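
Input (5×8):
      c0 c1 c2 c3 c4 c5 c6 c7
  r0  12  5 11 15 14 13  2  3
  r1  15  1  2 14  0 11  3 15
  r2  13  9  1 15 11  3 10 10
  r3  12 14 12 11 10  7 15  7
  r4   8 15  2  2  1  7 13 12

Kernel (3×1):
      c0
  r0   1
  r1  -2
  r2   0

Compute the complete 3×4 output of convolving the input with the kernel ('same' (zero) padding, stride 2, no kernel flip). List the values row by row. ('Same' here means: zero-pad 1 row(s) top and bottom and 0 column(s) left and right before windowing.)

Output[0,0]: The receptive field on the zero-padded input at this output position is [0 / 12 / 15]. Elementwise product with the kernel and sum: 0·1 + 12·-2.
Output[0,1]: The receptive field on the zero-padded input at this output position is [0 / 11 / 2]. Elementwise product with the kernel and sum: 0·1 + 11·-2.

-24 -22 -28 -4
-11 0 -22 -17
-4 8 8 -11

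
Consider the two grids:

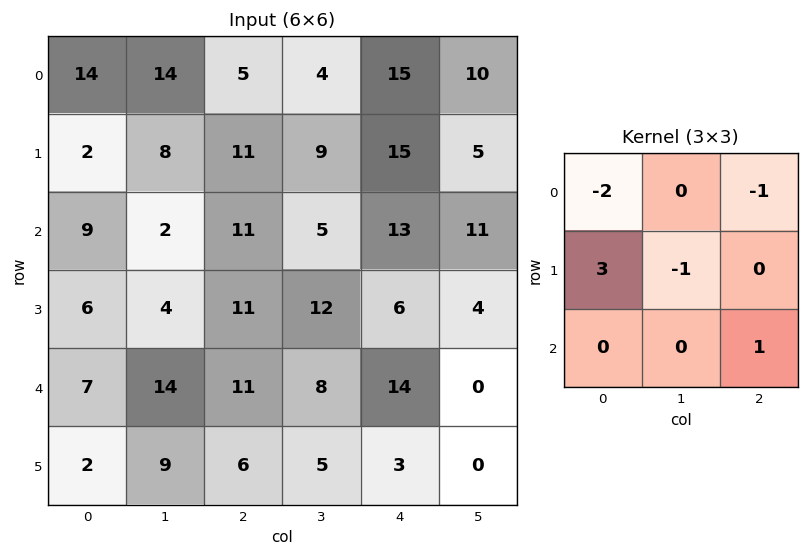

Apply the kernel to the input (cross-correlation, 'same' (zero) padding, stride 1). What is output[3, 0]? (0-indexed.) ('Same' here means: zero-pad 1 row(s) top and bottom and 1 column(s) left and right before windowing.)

The receptive field on the zero-padded input at this output position is [0 9 2 / 0 6 4 / 0 7 14]. Elementwise product with the kernel and sum: 0·-2 + 2·-1 + 0·3 + 6·-1 + 14·1.

6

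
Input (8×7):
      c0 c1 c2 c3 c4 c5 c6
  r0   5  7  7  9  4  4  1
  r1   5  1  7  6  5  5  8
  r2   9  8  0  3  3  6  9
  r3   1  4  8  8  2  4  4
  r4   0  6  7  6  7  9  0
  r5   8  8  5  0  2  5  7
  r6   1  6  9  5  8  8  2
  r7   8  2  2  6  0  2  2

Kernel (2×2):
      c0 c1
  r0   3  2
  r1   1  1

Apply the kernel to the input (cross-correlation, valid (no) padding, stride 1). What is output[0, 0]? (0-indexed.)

35

The receptive field on the input at this output position is [5 7 / 5 1]. Elementwise product with the kernel and sum: 5·3 + 7·2 + 5·1 + 1·1.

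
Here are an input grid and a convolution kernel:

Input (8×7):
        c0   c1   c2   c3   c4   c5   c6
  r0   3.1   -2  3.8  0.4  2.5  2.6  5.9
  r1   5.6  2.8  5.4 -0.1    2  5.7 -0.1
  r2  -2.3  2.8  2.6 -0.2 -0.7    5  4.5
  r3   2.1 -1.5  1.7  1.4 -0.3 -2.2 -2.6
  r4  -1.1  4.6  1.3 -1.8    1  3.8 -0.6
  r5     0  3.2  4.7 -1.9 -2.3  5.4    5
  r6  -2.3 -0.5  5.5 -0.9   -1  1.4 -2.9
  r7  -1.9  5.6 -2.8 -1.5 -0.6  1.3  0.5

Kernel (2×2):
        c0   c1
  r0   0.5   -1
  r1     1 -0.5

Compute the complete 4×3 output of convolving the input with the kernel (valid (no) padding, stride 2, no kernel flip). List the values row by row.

7.75 6.95 -2.2
-1.1 2.5 -4.55
-6.75 8.1 -8.3
-5.35 1.6 -3.15

Output[0,0]: The receptive field on the input at this output position is [3.1 -2 / 5.6 2.8]. Elementwise product with the kernel and sum: 3.1·0.5 + -2·-1 + 5.6·1 + 2.8·-0.5.
Output[0,1]: The receptive field on the input at this output position is [3.8 0.4 / 5.4 -0.1]. Elementwise product with the kernel and sum: 3.8·0.5 + 0.4·-1 + 5.4·1 + -0.1·-0.5.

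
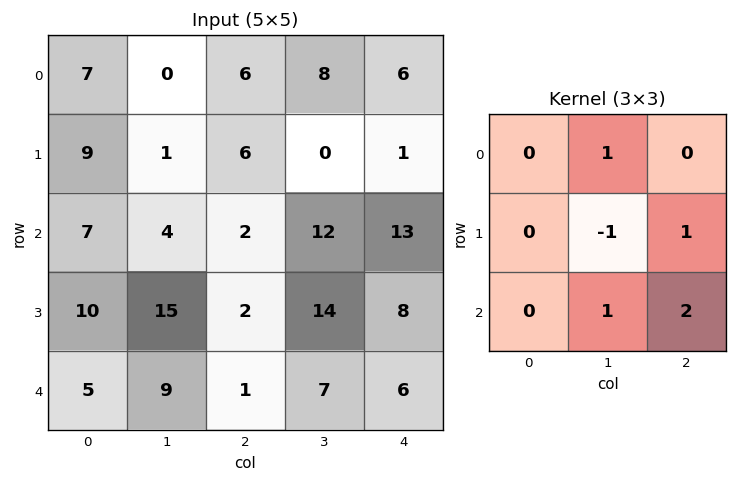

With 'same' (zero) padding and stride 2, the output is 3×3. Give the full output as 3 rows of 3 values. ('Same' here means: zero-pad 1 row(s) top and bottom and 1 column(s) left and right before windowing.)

4 8 -5
46 46 -4
14 8 2

Output[0,0]: The receptive field on the zero-padded input at this output position is [0 0 0 / 0 7 0 / 0 9 1]. Elementwise product with the kernel and sum: 0·1 + 7·-1 + 0·1 + 9·1 + 1·2.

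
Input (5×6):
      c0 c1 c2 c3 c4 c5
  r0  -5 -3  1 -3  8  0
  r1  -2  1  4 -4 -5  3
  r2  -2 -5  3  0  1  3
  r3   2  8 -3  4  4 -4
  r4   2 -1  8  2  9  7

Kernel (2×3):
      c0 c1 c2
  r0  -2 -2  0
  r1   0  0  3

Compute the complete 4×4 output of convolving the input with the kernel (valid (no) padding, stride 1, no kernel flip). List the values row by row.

Output[0,0]: The receptive field on the input at this output position is [-5 -3 1 / -2 1 4]. Elementwise product with the kernel and sum: -5·-2 + -3·-2 + 4·3.
Output[0,1]: The receptive field on the input at this output position is [-3 1 -3 / 1 4 -4]. Elementwise product with the kernel and sum: -3·-2 + 1·-2 + -4·3.

28 -8 -11 -1
11 -10 3 27
5 16 6 -14
4 -4 25 5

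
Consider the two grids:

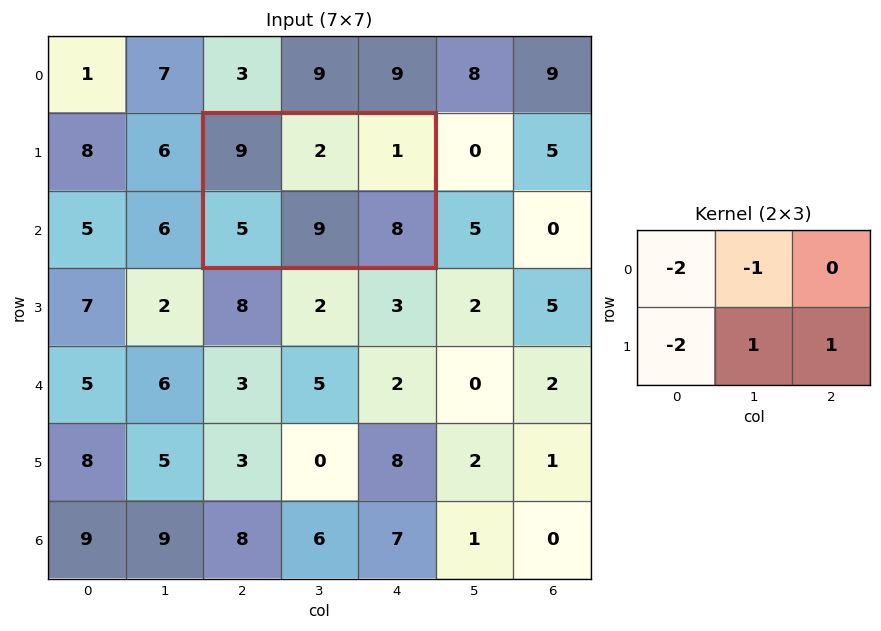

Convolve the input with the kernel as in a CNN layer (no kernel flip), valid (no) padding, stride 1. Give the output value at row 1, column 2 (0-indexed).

-13

The receptive field on the input at this output position is [9 2 1 / 5 9 8]. Elementwise product with the kernel and sum: 9·-2 + 2·-1 + 5·-2 + 9·1 + 8·1.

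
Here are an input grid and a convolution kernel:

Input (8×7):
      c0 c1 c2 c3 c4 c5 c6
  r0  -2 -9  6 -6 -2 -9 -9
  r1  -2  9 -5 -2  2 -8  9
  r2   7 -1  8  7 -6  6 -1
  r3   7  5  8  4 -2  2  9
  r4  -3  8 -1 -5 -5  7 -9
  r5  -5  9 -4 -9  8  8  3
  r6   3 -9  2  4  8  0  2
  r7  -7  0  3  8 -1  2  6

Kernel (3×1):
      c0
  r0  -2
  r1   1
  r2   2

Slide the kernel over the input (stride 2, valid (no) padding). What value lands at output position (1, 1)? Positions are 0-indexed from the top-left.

-10

The receptive field on the input at this output position is [8 / 8 / -1]. Elementwise product with the kernel and sum: 8·-2 + 8·1 + -1·2.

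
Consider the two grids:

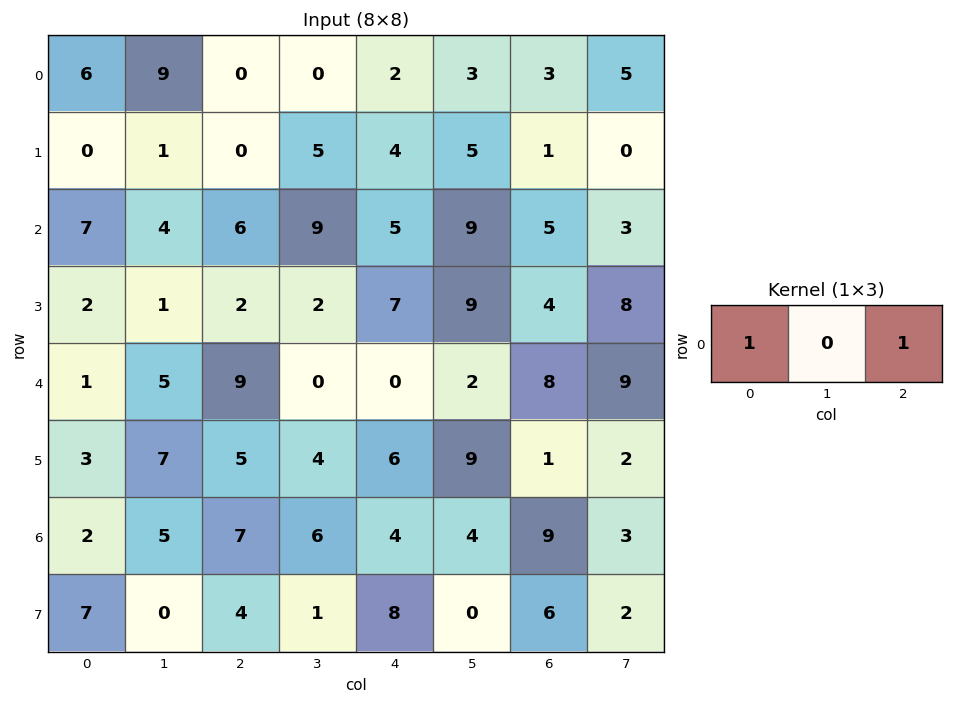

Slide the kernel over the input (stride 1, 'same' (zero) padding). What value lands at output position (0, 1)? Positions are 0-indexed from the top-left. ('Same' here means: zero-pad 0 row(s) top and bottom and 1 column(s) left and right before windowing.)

6

The receptive field on the zero-padded input at this output position is [6 9 0]. Elementwise product with the kernel and sum: 6·1 + 0·1.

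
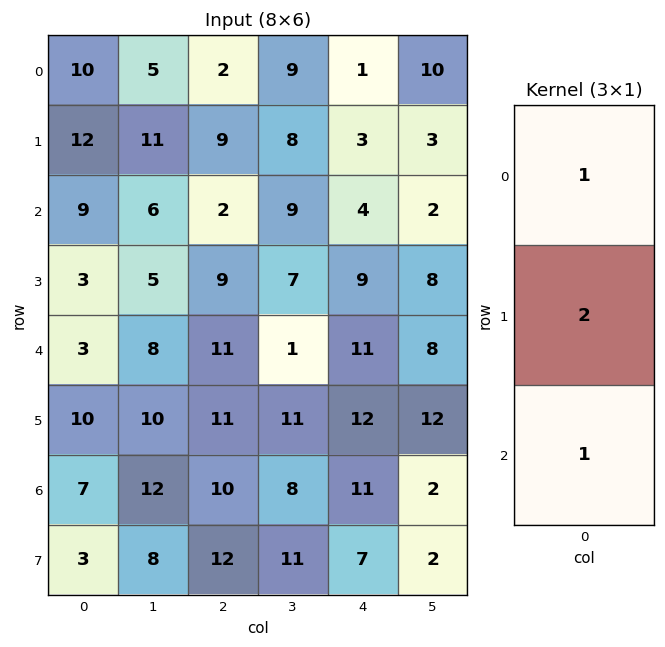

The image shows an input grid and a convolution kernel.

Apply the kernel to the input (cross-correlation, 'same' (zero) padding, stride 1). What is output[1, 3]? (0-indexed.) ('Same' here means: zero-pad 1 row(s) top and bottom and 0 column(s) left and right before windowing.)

34

The receptive field on the zero-padded input at this output position is [9 / 8 / 9]. Elementwise product with the kernel and sum: 9·1 + 8·2 + 9·1.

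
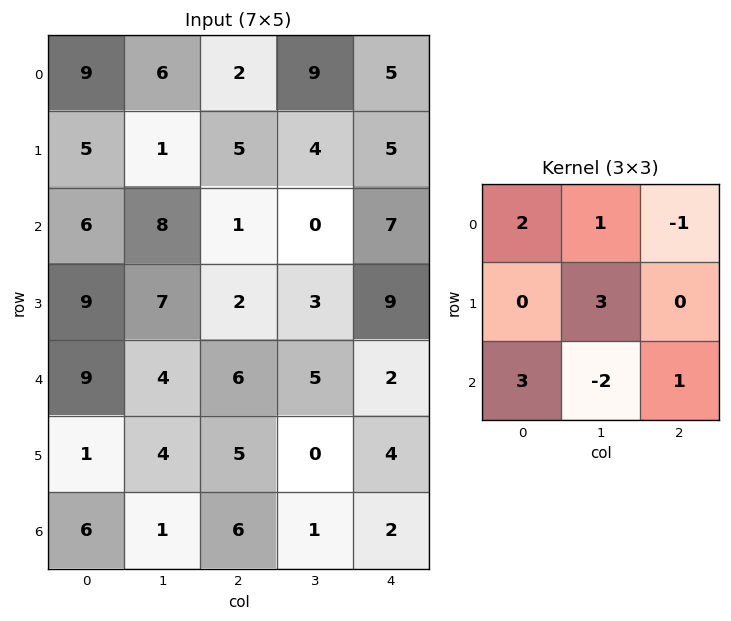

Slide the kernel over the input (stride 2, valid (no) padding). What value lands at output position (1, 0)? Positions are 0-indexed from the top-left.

65

The receptive field on the input at this output position is [6 8 1 / 9 7 2 / 9 4 6]. Elementwise product with the kernel and sum: 6·2 + 8·1 + 1·-1 + 7·3 + 9·3 + 4·-2 + 6·1.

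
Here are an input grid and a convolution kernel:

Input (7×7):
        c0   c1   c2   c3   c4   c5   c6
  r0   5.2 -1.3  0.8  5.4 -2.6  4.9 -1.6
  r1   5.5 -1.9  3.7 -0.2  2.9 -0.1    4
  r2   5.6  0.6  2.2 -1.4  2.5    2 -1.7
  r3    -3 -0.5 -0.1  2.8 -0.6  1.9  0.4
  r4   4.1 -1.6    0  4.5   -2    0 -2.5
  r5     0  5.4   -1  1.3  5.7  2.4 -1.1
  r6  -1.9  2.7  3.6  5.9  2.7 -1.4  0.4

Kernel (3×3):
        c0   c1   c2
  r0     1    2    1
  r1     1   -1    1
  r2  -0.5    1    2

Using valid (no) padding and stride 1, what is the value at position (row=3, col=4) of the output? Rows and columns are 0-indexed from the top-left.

-3.55

The receptive field on the input at this output position is [-0.6 1.9 0.4 / -2 0 -2.5 / 5.7 2.4 -1.1]. Elementwise product with the kernel and sum: -0.6·1 + 1.9·2 + 0.4·1 + -2·1 + 0·-1 + -2.5·1 + 5.7·-0.5 + 2.4·1 + -1.1·2.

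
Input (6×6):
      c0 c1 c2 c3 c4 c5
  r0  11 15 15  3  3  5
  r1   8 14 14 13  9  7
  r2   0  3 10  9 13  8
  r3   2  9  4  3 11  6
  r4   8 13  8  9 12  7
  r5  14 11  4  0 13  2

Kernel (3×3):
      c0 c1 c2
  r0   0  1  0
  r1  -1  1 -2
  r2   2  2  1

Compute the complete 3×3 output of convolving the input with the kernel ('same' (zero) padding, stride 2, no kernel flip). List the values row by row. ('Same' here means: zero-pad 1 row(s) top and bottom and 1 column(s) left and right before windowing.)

Output[0,0]: The receptive field on the zero-padded input at this output position is [0 0 0 / 0 11 15 / 0 8 14]. Elementwise product with the kernel and sum: 0·1 + 0·-1 + 11·1 + 15·-2 + 0·2 + 8·2 + 14·1.

11 63 41
15 32 31
23 11 28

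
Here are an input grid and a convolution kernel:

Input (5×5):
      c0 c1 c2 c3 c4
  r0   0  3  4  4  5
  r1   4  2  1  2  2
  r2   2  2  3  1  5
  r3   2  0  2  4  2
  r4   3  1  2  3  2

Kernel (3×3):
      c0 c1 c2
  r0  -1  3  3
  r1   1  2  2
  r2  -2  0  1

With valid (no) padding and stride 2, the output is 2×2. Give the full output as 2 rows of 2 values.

30 31
15 27

Output[0,0]: The receptive field on the input at this output position is [0 3 4 / 4 2 1 / 2 2 3]. Elementwise product with the kernel and sum: 0·-1 + 3·3 + 4·3 + 4·1 + 2·2 + 1·2 + 2·-2 + 3·1.
Output[0,1]: The receptive field on the input at this output position is [4 4 5 / 1 2 2 / 3 1 5]. Elementwise product with the kernel and sum: 4·-1 + 4·3 + 5·3 + 1·1 + 2·2 + 2·2 + 3·-2 + 5·1.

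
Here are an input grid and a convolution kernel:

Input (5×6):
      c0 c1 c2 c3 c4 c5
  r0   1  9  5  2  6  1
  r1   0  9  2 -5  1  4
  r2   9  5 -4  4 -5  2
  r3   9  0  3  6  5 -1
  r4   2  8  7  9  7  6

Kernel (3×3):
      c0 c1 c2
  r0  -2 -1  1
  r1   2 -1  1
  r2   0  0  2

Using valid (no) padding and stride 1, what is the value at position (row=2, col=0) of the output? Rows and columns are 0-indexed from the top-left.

The receptive field on the input at this output position is [9 5 -4 / 9 0 3 / 2 8 7]. Elementwise product with the kernel and sum: 9·-2 + 5·-1 + -4·1 + 9·2 + 0·-1 + 3·1 + 7·2.

8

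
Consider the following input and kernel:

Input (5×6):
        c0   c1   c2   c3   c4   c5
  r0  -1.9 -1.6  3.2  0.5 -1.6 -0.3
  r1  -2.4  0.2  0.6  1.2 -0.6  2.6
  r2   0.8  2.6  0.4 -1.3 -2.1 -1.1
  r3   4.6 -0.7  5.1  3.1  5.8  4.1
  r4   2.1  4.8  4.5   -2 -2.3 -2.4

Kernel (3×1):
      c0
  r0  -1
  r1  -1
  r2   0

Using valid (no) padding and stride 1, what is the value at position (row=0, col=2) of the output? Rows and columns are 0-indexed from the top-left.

-3.8

The receptive field on the input at this output position is [3.2 / 0.6 / 0.4]. Elementwise product with the kernel and sum: 3.2·-1 + 0.6·-1.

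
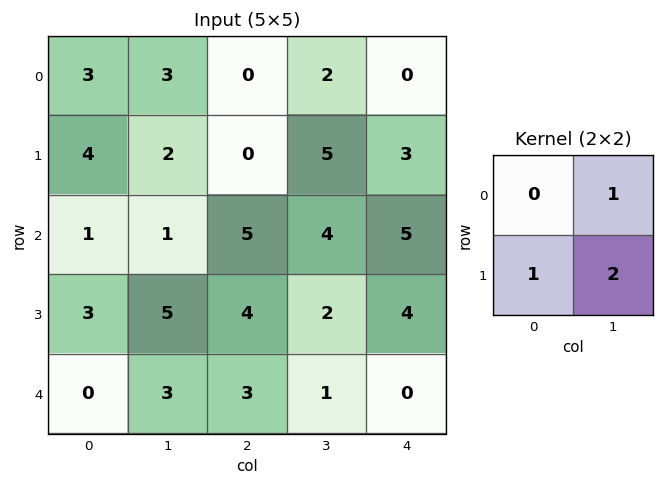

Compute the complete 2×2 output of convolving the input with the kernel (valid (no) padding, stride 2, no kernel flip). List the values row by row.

Output[0,0]: The receptive field on the input at this output position is [3 3 / 4 2]. Elementwise product with the kernel and sum: 3·1 + 4·1 + 2·2.

11 12
14 12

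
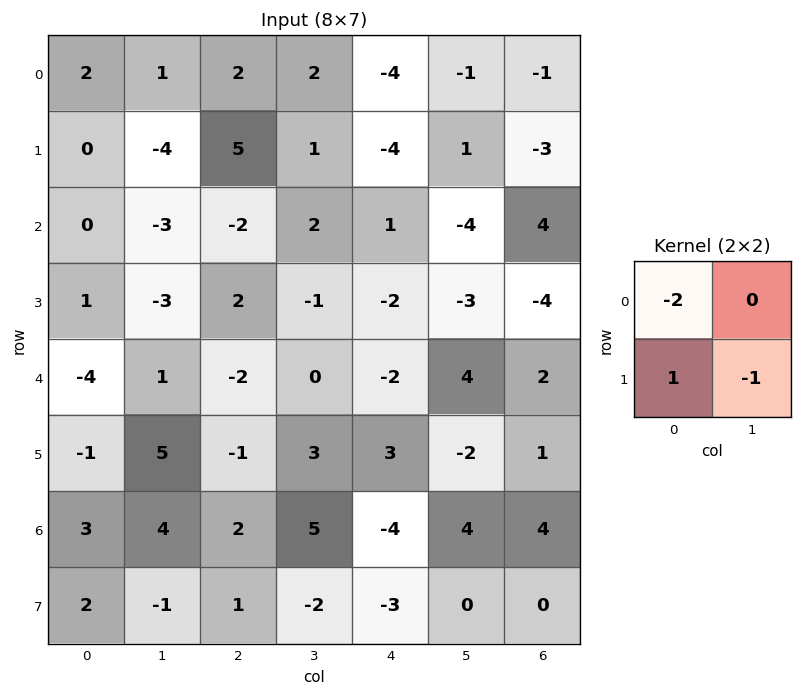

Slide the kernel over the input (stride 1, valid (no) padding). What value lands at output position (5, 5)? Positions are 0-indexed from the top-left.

The receptive field on the input at this output position is [-2 1 / 4 4]. Elementwise product with the kernel and sum: -2·-2 + 4·1 + 4·-1.

4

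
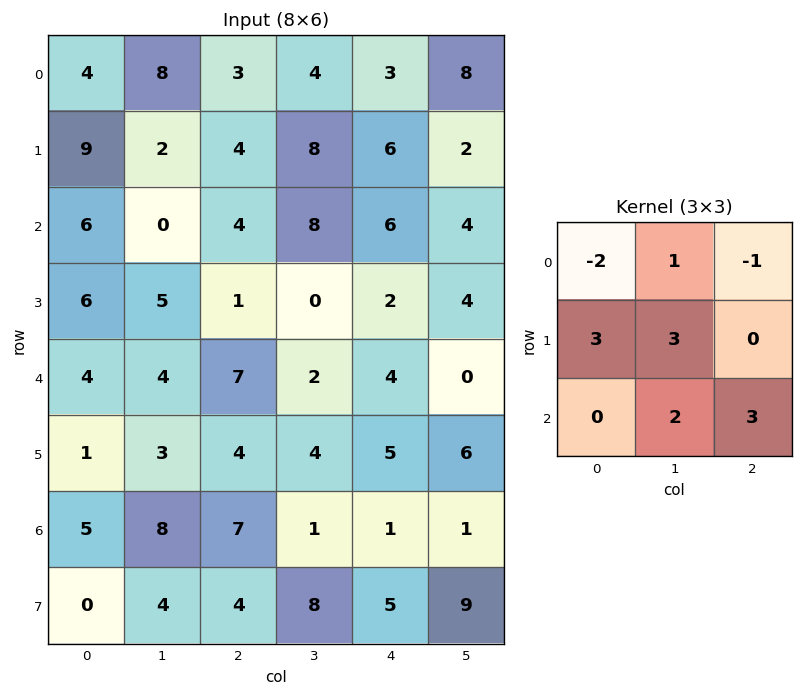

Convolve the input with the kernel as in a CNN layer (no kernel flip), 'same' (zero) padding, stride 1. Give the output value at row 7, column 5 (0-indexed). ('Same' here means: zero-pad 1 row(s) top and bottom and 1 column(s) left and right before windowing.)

The receptive field on the zero-padded input at this output position is [1 1 0 / 5 9 0 / 0 0 0]. Elementwise product with the kernel and sum: 1·-2 + 1·1 + 0·-1 + 5·3 + 9·3 + 0·2 + 0·3.

41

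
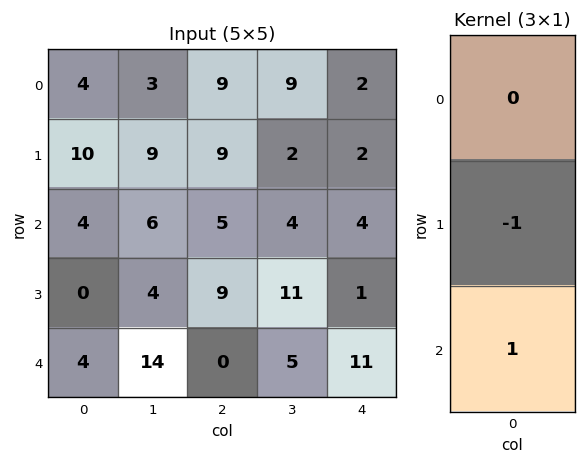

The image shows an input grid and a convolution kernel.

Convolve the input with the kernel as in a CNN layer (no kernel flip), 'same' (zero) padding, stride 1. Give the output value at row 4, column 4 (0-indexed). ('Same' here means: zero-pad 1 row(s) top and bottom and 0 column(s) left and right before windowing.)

The receptive field on the zero-padded input at this output position is [1 / 11 / 0]. Elementwise product with the kernel and sum: 11·-1 + 0·1.

-11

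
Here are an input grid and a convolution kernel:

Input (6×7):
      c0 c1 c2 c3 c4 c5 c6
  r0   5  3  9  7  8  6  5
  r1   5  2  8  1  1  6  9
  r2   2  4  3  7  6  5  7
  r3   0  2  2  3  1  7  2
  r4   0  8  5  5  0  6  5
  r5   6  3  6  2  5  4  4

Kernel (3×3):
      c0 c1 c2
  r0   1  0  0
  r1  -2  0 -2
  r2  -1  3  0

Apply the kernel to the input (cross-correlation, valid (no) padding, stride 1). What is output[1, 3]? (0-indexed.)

The receptive field on the input at this output position is [1 1 6 / 7 6 5 / 3 1 7]. Elementwise product with the kernel and sum: 1·1 + 7·-2 + 5·-2 + 3·-1 + 1·3.

-23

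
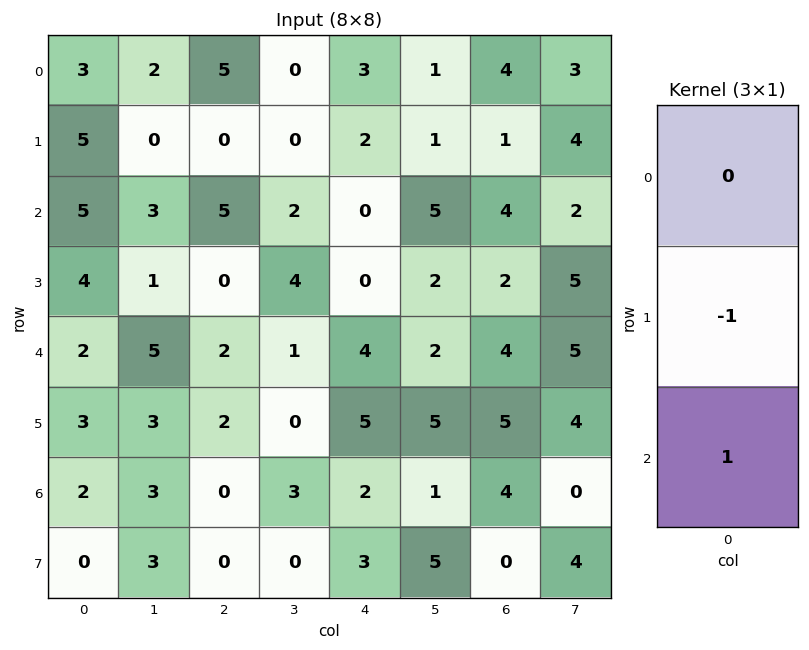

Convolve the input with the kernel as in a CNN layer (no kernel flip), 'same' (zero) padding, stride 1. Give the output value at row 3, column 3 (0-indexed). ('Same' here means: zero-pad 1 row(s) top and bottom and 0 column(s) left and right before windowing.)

The receptive field on the zero-padded input at this output position is [2 / 4 / 1]. Elementwise product with the kernel and sum: 4·-1 + 1·1.

-3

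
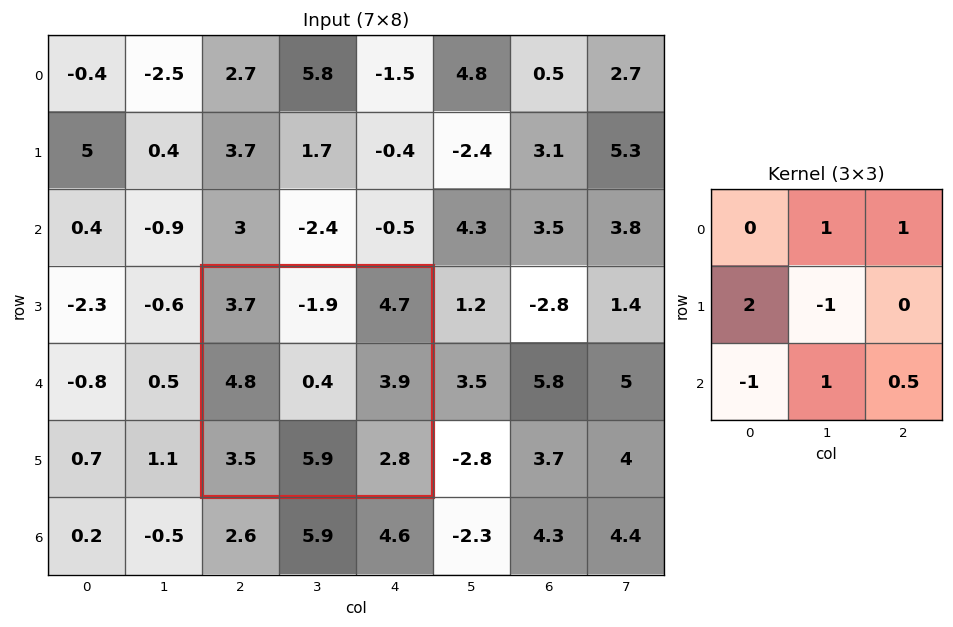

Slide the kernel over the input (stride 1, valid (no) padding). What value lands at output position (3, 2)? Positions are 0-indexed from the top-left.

15.8

The receptive field on the input at this output position is [3.7 -1.9 4.7 / 4.8 0.4 3.9 / 3.5 5.9 2.8]. Elementwise product with the kernel and sum: -1.9·1 + 4.7·1 + 4.8·2 + 0.4·-1 + 3.5·-1 + 5.9·1 + 2.8·0.5.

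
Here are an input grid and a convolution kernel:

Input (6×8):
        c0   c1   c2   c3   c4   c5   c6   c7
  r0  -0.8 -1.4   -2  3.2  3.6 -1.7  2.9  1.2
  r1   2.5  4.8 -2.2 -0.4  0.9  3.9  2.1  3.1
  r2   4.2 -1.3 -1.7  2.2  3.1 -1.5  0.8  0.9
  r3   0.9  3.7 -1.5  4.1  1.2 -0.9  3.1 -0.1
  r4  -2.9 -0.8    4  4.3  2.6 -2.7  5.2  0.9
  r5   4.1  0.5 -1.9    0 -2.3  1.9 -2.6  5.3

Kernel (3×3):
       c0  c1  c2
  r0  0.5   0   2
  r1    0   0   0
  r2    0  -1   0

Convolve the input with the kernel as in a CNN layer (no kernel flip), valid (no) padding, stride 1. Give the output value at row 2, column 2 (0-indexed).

The receptive field on the input at this output position is [-1.7 2.2 3.1 / -1.5 4.1 1.2 / 4 4.3 2.6]. Elementwise product with the kernel and sum: -1.7·0.5 + 3.1·2 + 4.3·-1.

1.05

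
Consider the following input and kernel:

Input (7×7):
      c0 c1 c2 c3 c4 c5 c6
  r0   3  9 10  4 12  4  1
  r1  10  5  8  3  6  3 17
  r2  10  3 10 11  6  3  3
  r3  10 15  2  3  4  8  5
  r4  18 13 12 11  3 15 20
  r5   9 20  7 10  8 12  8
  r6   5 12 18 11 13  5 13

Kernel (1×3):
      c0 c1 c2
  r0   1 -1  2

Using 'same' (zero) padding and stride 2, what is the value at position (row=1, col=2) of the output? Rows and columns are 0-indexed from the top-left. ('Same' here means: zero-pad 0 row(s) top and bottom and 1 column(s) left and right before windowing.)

The receptive field on the zero-padded input at this output position is [11 6 3]. Elementwise product with the kernel and sum: 11·1 + 6·-1 + 3·2.

11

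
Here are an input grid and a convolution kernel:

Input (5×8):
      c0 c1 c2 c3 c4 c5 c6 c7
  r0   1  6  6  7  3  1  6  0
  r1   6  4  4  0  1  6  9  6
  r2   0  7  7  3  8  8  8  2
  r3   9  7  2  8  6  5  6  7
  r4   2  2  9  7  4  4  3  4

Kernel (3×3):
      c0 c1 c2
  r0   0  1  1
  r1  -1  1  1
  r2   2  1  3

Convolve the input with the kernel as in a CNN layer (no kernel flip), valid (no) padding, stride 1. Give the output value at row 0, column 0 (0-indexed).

The receptive field on the input at this output position is [1 6 6 / 6 4 4 / 0 7 7]. Elementwise product with the kernel and sum: 6·1 + 6·1 + 6·-1 + 4·1 + 4·1 + 0·2 + 7·1 + 7·3.

42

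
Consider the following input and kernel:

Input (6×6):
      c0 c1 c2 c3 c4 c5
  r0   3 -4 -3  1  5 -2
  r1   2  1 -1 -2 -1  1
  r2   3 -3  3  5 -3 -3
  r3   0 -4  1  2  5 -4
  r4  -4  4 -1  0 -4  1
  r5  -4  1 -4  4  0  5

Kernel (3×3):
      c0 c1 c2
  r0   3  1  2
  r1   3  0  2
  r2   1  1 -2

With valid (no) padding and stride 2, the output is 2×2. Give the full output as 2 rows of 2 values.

Output[0,0]: The receptive field on the input at this output position is [3 -4 -3 / 2 1 -1 / 3 -3 3]. Elementwise product with the kernel and sum: 3·3 + -4·1 + -3·2 + 2·3 + -1·2 + 3·1 + -3·1 + 3·-2.

-3 11
16 28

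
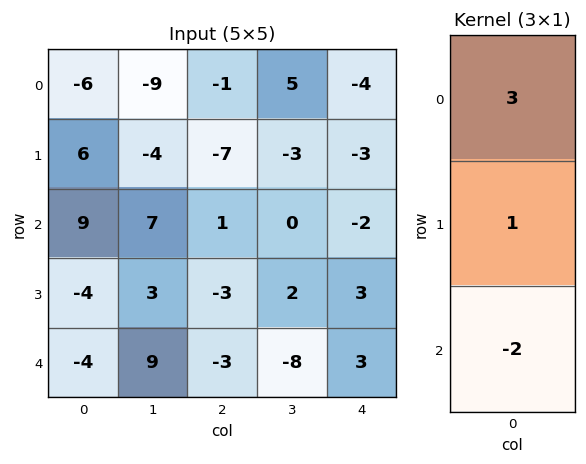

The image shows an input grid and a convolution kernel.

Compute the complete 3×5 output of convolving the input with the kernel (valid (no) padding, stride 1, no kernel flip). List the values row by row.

-30 -45 -12 12 -11
35 -11 -14 -13 -17
31 6 6 18 -9

Output[0,0]: The receptive field on the input at this output position is [-6 / 6 / 9]. Elementwise product with the kernel and sum: -6·3 + 6·1 + 9·-2.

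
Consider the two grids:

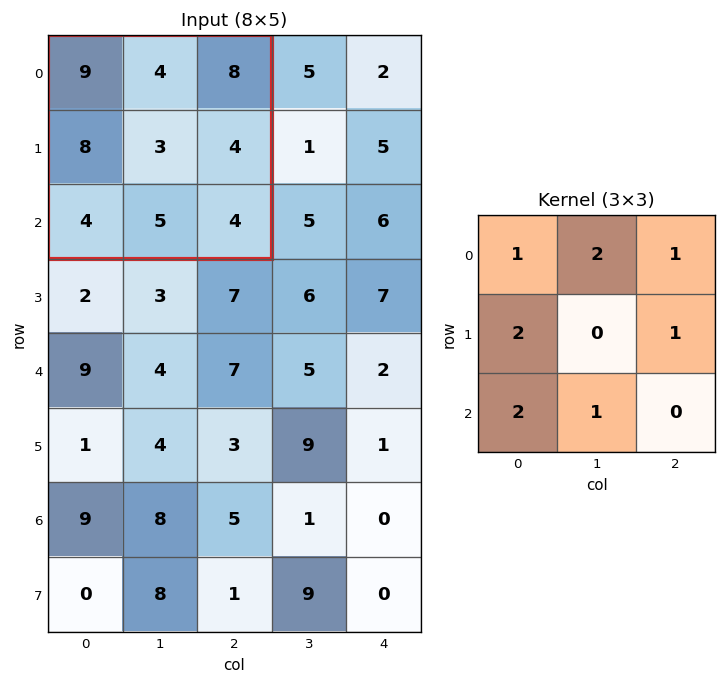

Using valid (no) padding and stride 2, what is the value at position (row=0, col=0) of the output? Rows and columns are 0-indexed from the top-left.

The receptive field on the input at this output position is [9 4 8 / 8 3 4 / 4 5 4]. Elementwise product with the kernel and sum: 9·1 + 4·2 + 8·1 + 8·2 + 4·1 + 4·2 + 5·1.

58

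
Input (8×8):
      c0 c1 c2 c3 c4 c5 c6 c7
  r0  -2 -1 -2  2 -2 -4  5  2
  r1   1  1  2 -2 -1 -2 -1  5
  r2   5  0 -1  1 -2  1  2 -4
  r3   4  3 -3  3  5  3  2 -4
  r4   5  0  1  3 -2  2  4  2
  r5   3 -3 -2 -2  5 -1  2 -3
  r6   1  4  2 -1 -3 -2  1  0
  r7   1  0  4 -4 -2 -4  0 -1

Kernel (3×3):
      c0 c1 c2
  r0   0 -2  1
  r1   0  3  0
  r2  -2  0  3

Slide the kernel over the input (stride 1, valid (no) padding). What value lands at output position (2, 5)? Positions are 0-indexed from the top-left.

0

The receptive field on the input at this output position is [1 2 -4 / 3 2 -4 / 2 4 2]. Elementwise product with the kernel and sum: 2·-2 + -4·1 + 2·3 + 2·-2 + 2·3.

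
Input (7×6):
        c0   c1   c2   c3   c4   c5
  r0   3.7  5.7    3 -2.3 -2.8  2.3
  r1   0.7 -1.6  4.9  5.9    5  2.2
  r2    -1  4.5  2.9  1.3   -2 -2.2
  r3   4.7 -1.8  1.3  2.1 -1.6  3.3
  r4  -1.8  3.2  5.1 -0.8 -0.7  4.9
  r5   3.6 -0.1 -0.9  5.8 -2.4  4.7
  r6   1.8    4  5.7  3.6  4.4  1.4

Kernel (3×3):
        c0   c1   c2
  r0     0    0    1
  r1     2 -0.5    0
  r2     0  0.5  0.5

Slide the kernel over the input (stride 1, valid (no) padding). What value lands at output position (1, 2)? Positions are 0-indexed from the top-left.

10.4

The receptive field on the input at this output position is [4.9 5.9 5 / 2.9 1.3 -2 / 1.3 2.1 -1.6]. Elementwise product with the kernel and sum: 5·1 + 2.9·2 + 1.3·-0.5 + 2.1·0.5 + -1.6·0.5.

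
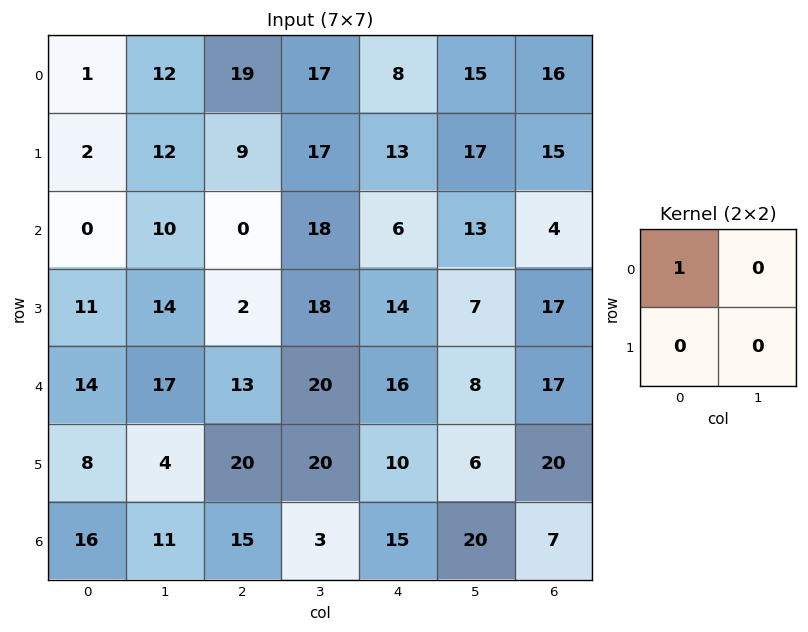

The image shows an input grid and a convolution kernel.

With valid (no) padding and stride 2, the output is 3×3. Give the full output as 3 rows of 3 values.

1 19 8
0 0 6
14 13 16

Output[0,0]: The receptive field on the input at this output position is [1 12 / 2 12]. Elementwise product with the kernel and sum: 1·1.
Output[0,1]: The receptive field on the input at this output position is [19 17 / 9 17]. Elementwise product with the kernel and sum: 19·1.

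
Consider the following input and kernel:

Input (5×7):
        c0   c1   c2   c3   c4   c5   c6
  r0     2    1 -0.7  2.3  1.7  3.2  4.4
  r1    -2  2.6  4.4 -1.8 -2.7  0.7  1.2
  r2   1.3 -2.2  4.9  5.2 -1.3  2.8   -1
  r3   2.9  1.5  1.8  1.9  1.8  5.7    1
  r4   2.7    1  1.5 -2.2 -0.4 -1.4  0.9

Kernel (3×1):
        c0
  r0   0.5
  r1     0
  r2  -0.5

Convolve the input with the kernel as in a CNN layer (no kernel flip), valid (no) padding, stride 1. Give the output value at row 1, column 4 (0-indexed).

The receptive field on the input at this output position is [-2.7 / -1.3 / 1.8]. Elementwise product with the kernel and sum: -2.7·0.5 + 1.8·-0.5.

-2.25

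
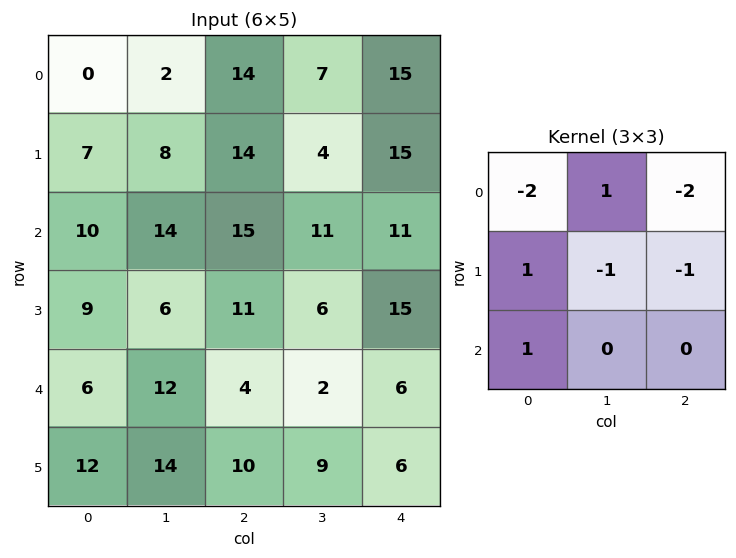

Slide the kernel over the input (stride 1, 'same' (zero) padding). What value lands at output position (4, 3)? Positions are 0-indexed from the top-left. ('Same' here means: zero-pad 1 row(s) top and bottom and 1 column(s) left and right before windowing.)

The receptive field on the zero-padded input at this output position is [11 6 15 / 4 2 6 / 10 9 6]. Elementwise product with the kernel and sum: 11·-2 + 6·1 + 15·-2 + 4·1 + 2·-1 + 6·-1 + 10·1.

-40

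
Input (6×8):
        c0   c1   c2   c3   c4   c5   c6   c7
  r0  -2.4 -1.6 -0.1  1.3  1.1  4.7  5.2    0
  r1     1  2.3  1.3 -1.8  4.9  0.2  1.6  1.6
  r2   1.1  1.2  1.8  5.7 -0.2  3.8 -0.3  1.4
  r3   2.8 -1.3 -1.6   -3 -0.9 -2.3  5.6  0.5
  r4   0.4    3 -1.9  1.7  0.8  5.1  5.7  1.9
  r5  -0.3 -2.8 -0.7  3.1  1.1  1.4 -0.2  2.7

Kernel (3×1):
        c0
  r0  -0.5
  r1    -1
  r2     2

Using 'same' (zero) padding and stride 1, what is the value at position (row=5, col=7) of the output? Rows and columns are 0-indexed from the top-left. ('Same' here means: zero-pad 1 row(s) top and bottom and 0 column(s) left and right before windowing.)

The receptive field on the zero-padded input at this output position is [1.9 / 2.7 / 0]. Elementwise product with the kernel and sum: 1.9·-0.5 + 2.7·-1 + 0·2.

-3.65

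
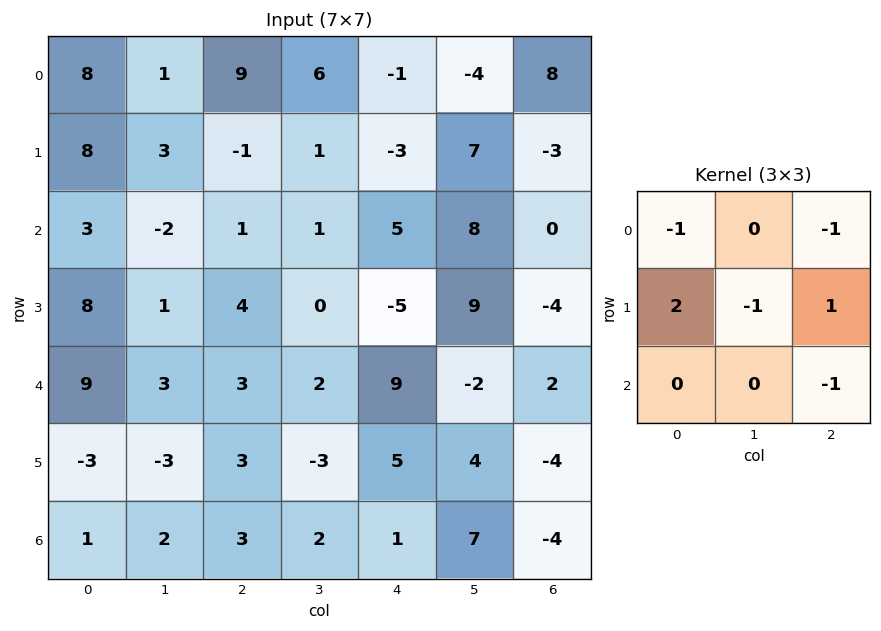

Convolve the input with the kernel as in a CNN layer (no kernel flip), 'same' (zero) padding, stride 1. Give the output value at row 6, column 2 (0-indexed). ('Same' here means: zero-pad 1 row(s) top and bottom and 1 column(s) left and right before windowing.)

9

The receptive field on the zero-padded input at this output position is [-3 3 -3 / 2 3 2 / 0 0 0]. Elementwise product with the kernel and sum: -3·-1 + -3·-1 + 2·2 + 3·-1 + 2·1 + 0·-1.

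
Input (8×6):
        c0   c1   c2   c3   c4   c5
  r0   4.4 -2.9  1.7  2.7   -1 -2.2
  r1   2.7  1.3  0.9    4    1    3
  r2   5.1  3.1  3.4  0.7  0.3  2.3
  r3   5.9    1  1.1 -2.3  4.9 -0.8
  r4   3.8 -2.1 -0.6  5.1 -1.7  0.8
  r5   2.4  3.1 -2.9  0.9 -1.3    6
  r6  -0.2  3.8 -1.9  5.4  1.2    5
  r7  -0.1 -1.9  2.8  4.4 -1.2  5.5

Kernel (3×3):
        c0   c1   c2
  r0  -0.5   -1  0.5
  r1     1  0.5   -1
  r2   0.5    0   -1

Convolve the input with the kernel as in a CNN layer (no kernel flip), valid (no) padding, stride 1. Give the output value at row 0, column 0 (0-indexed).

The receptive field on the input at this output position is [4.4 -2.9 1.7 / 2.7 1.3 0.9 / 5.1 3.1 3.4]. Elementwise product with the kernel and sum: 4.4·-0.5 + -2.9·-1 + 1.7·0.5 + 2.7·1 + 1.3·0.5 + 0.9·-1 + 5.1·0.5 + 3.4·-1.

3.15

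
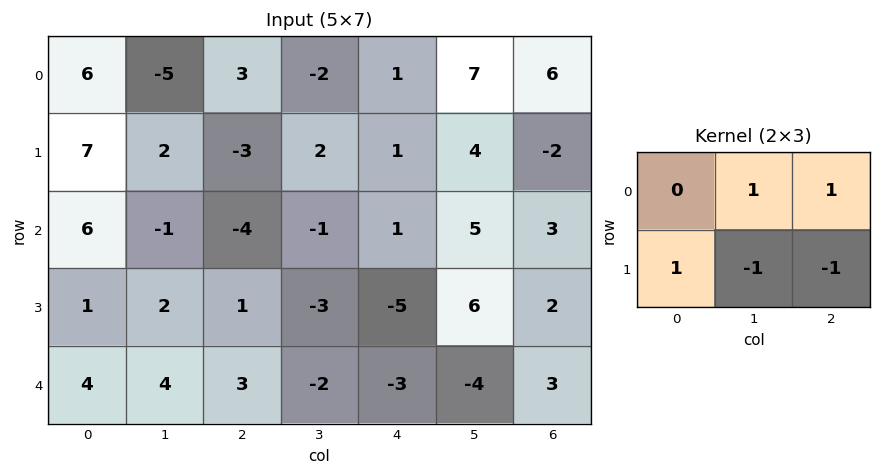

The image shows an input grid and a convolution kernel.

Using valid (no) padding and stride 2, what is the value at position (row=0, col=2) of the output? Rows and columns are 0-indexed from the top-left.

12

The receptive field on the input at this output position is [1 7 6 / 1 4 -2]. Elementwise product with the kernel and sum: 7·1 + 6·1 + 1·1 + 4·-1 + -2·-1.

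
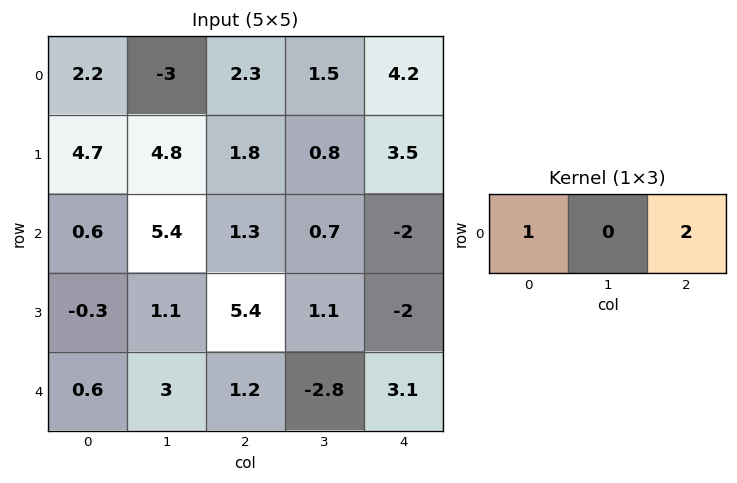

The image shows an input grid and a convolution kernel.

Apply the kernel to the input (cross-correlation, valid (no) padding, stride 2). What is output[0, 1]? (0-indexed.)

The receptive field on the input at this output position is [2.3 1.5 4.2]. Elementwise product with the kernel and sum: 2.3·1 + 4.2·2.

10.7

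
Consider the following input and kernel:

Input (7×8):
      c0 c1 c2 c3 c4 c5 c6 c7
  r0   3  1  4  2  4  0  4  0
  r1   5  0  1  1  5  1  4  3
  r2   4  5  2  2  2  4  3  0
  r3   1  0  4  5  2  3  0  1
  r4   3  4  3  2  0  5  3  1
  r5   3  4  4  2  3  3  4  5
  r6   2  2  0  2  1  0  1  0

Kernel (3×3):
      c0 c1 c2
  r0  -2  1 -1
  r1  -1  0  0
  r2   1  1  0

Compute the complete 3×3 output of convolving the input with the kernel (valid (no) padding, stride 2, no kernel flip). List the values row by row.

-5 -7 -11
1 -3 0
-4 -6 0

Output[0,0]: The receptive field on the input at this output position is [3 1 4 / 5 0 1 / 4 5 2]. Elementwise product with the kernel and sum: 3·-2 + 1·1 + 4·-1 + 5·-1 + 4·1 + 5·1.
Output[0,1]: The receptive field on the input at this output position is [4 2 4 / 1 1 5 / 2 2 2]. Elementwise product with the kernel and sum: 4·-2 + 2·1 + 4·-1 + 1·-1 + 2·1 + 2·1.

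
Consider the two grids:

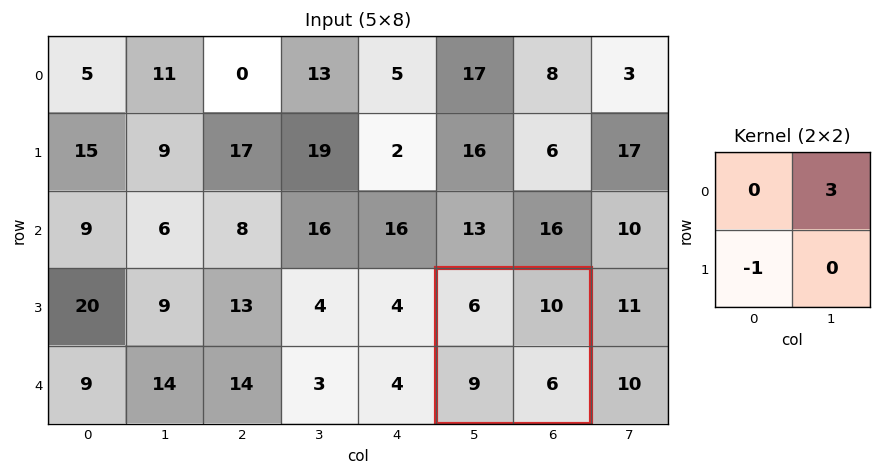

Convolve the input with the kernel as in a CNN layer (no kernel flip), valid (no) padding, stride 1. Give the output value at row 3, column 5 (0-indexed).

The receptive field on the input at this output position is [6 10 / 9 6]. Elementwise product with the kernel and sum: 10·3 + 9·-1.

21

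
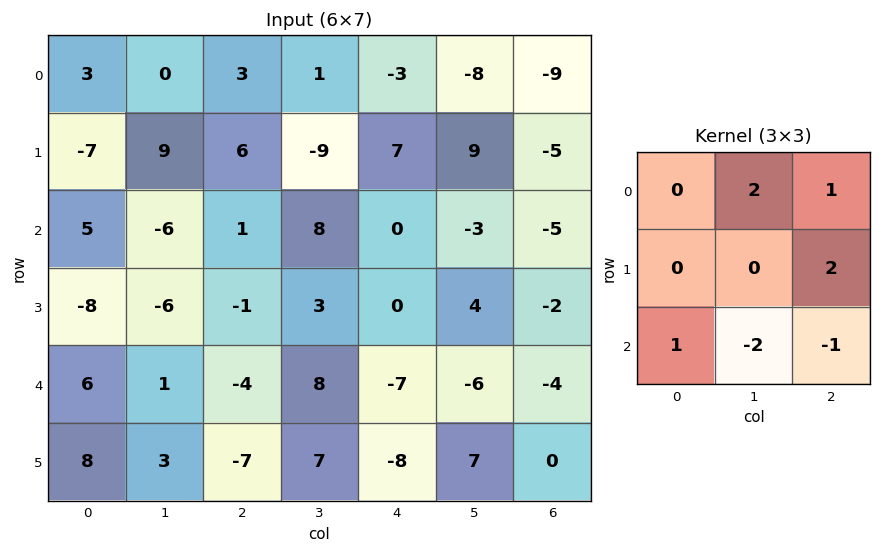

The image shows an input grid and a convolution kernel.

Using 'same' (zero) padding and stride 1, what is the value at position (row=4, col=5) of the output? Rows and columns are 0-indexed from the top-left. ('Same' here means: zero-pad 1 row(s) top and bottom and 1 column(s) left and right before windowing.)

-24

The receptive field on the zero-padded input at this output position is [0 4 -2 / -7 -6 -4 / -8 7 0]. Elementwise product with the kernel and sum: 4·2 + -2·1 + -4·2 + -8·1 + 7·-2 + 0·-1.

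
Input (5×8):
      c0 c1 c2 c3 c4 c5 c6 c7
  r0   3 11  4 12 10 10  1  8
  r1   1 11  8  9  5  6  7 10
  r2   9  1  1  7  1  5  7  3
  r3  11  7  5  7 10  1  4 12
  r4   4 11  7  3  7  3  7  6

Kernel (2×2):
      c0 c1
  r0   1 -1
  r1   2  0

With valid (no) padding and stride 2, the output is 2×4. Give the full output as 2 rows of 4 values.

Output[0,0]: The receptive field on the input at this output position is [3 11 / 1 11]. Elementwise product with the kernel and sum: 3·1 + 11·-1 + 1·2.

-6 8 10 7
30 4 16 12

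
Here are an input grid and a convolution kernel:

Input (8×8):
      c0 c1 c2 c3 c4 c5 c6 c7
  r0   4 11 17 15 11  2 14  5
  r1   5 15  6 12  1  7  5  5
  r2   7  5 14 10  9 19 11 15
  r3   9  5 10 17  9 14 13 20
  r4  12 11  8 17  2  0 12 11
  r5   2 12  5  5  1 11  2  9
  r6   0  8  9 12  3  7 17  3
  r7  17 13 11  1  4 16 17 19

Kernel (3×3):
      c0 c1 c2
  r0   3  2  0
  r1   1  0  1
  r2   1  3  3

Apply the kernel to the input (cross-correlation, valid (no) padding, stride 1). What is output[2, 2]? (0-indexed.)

146

The receptive field on the input at this output position is [14 10 9 / 10 17 9 / 8 17 2]. Elementwise product with the kernel and sum: 14·3 + 10·2 + 10·1 + 9·1 + 8·1 + 17·3 + 2·3.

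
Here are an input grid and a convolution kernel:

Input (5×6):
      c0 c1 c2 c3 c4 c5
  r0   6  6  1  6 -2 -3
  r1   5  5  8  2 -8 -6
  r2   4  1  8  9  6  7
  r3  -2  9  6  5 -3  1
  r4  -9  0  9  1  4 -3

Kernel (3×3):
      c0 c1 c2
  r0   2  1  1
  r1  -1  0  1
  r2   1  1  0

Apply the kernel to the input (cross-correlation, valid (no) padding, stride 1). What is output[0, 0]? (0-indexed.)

The receptive field on the input at this output position is [6 6 1 / 5 5 8 / 4 1 8]. Elementwise product with the kernel and sum: 6·2 + 6·1 + 1·1 + 5·-1 + 8·1 + 4·1 + 1·1.

27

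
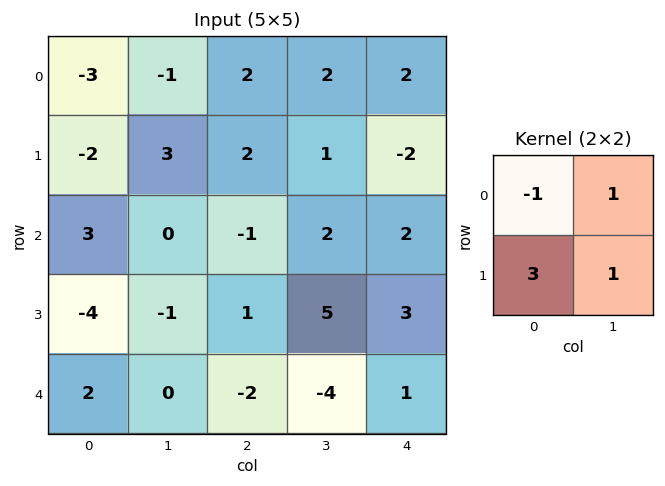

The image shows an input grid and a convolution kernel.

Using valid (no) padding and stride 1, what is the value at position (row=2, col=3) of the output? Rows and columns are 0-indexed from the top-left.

The receptive field on the input at this output position is [2 2 / 5 3]. Elementwise product with the kernel and sum: 2·-1 + 2·1 + 5·3 + 3·1.

18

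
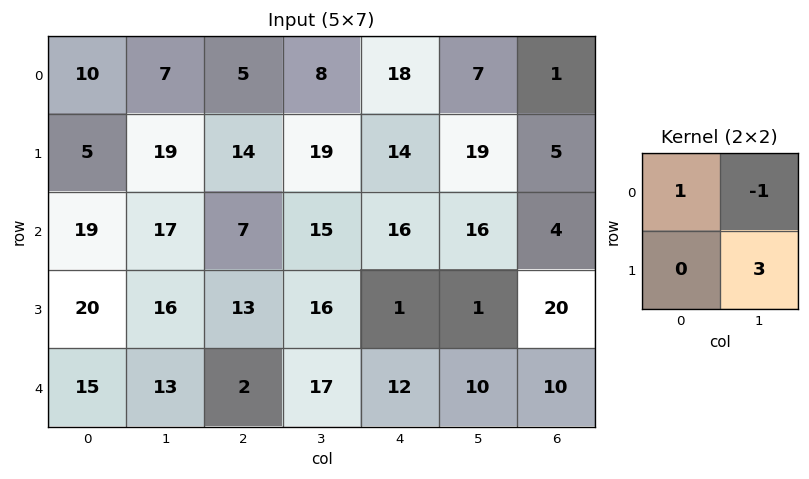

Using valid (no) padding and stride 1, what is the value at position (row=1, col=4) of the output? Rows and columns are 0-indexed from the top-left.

The receptive field on the input at this output position is [14 19 / 16 16]. Elementwise product with the kernel and sum: 14·1 + 19·-1 + 16·3.

43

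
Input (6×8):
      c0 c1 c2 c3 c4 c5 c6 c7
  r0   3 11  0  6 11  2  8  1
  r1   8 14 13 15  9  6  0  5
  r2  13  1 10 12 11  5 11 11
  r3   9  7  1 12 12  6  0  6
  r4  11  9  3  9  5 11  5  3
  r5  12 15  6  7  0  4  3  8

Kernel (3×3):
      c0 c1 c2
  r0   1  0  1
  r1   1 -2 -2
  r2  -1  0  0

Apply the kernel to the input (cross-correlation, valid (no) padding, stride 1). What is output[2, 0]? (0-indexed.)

The receptive field on the input at this output position is [13 1 10 / 9 7 1 / 11 9 3]. Elementwise product with the kernel and sum: 13·1 + 10·1 + 9·1 + 7·-2 + 1·-2 + 11·-1.

5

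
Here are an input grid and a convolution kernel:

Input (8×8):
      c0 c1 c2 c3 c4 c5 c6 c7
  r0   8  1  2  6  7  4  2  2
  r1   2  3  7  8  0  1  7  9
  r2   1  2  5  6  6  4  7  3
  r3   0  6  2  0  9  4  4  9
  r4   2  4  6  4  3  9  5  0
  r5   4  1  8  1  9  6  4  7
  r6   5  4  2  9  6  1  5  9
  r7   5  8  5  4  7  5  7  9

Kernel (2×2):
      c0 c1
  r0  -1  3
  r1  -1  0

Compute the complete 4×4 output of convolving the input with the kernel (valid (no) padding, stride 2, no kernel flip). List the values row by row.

Output[0,0]: The receptive field on the input at this output position is [8 1 / 2 3]. Elementwise product with the kernel and sum: 8·-1 + 1·3 + 2·-1.
Output[0,1]: The receptive field on the input at this output position is [2 6 / 7 8]. Elementwise product with the kernel and sum: 2·-1 + 6·3 + 7·-1.

-7 9 5 -3
5 11 -3 -2
6 -2 15 -9
2 20 -10 15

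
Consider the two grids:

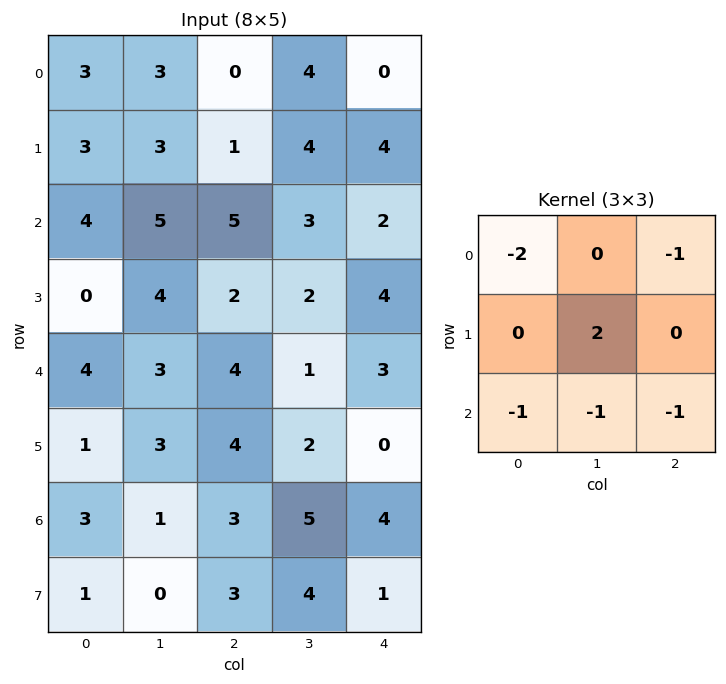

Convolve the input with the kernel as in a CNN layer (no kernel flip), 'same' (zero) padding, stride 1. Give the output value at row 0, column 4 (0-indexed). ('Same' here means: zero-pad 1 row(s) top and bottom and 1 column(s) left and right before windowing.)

-8

The receptive field on the zero-padded input at this output position is [0 0 0 / 4 0 0 / 4 4 0]. Elementwise product with the kernel and sum: 0·-2 + 0·-1 + 0·2 + 4·-1 + 4·-1 + 0·-1.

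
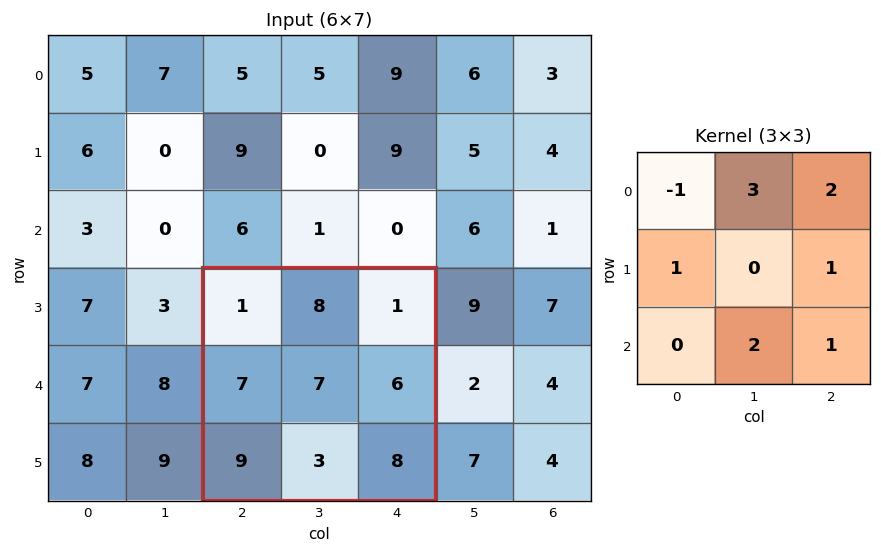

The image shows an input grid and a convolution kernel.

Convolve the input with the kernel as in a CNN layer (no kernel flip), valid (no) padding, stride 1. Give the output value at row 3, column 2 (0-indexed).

The receptive field on the input at this output position is [1 8 1 / 7 7 6 / 9 3 8]. Elementwise product with the kernel and sum: 1·-1 + 8·3 + 1·2 + 7·1 + 6·1 + 3·2 + 8·1.

52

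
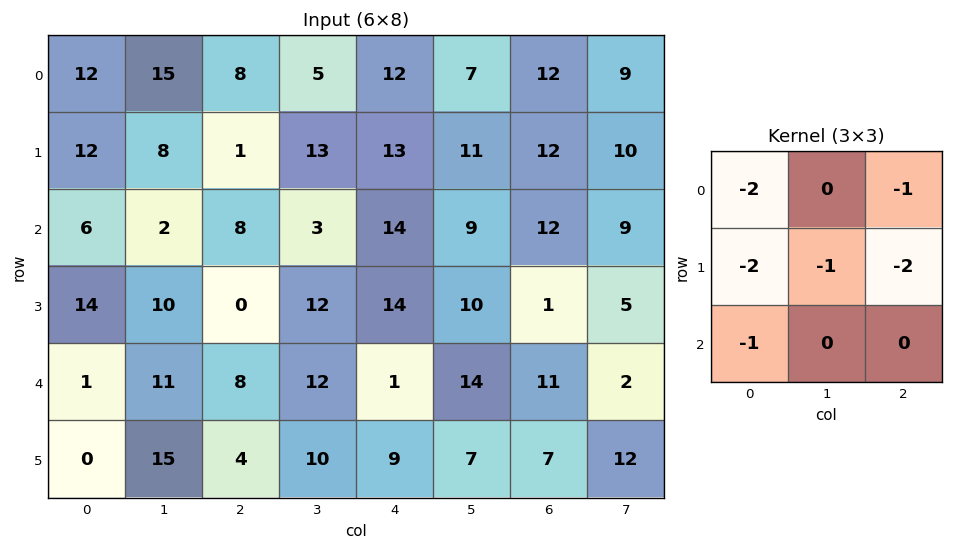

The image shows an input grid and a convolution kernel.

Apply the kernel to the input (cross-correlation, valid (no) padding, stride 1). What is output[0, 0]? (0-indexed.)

-72

The receptive field on the input at this output position is [12 15 8 / 12 8 1 / 6 2 8]. Elementwise product with the kernel and sum: 12·-2 + 8·-1 + 12·-2 + 8·-1 + 1·-2 + 6·-1.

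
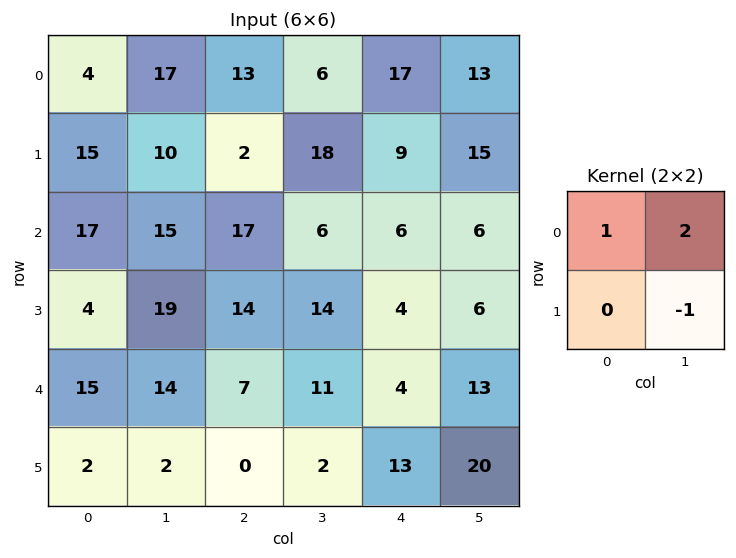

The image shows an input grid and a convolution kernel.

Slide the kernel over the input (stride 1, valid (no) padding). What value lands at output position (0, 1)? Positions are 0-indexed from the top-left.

The receptive field on the input at this output position is [17 13 / 10 2]. Elementwise product with the kernel and sum: 17·1 + 13·2 + 2·-1.

41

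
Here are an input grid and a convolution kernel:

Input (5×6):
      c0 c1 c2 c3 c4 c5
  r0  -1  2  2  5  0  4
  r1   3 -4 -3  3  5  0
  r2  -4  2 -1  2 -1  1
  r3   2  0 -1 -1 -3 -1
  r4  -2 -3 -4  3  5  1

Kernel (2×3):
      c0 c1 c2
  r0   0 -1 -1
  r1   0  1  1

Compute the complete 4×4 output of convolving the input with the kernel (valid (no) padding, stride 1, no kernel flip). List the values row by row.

-11 -7 3 1
8 1 -7 -5
-2 -3 -5 -4
-6 1 12 10

Output[0,0]: The receptive field on the input at this output position is [-1 2 2 / 3 -4 -3]. Elementwise product with the kernel and sum: 2·-1 + 2·-1 + -4·1 + -3·1.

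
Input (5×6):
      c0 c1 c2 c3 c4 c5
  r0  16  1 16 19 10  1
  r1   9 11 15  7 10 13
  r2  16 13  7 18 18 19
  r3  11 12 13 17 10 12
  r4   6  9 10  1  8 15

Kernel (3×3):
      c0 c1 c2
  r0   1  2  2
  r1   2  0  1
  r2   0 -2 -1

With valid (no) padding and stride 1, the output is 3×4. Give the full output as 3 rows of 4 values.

50 68 60 13
63 56 37 76
63 83 105 107

Output[0,0]: The receptive field on the input at this output position is [16 1 16 / 9 11 15 / 16 13 7]. Elementwise product with the kernel and sum: 16·1 + 1·2 + 16·2 + 9·2 + 15·1 + 13·-2 + 7·-1.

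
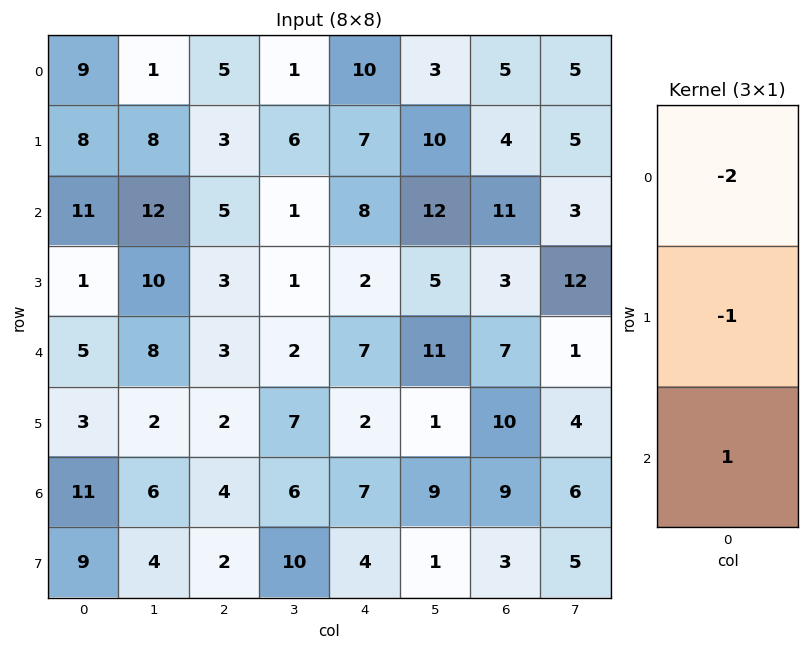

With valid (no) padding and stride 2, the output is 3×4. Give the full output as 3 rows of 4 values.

-15 -8 -19 -3
-18 -10 -11 -18
-2 -4 -9 -15

Output[0,0]: The receptive field on the input at this output position is [9 / 8 / 11]. Elementwise product with the kernel and sum: 9·-2 + 8·-1 + 11·1.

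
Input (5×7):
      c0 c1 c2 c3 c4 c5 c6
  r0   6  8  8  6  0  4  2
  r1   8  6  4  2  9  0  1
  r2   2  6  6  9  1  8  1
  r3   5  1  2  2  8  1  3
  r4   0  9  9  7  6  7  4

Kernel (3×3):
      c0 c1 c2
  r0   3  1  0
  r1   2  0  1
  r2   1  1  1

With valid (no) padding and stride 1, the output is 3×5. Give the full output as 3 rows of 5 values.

60 67 63 40 33
48 48 39 52 42
42 53 61 53 47

Output[0,0]: The receptive field on the input at this output position is [6 8 8 / 8 6 4 / 2 6 6]. Elementwise product with the kernel and sum: 6·3 + 8·1 + 8·2 + 4·1 + 2·1 + 6·1 + 6·1.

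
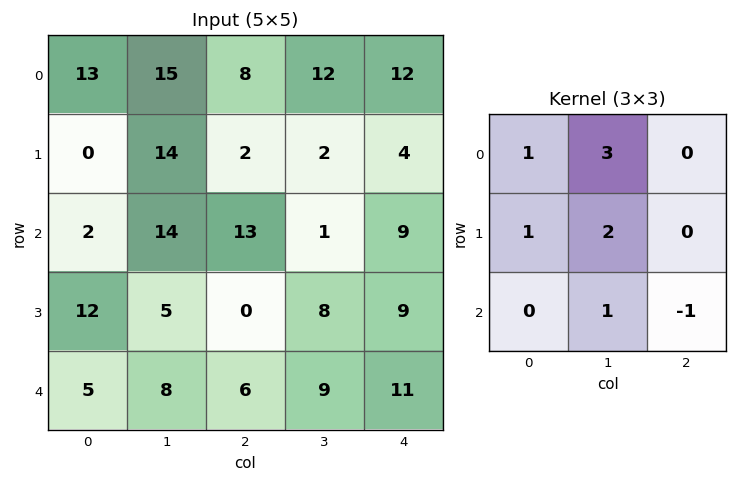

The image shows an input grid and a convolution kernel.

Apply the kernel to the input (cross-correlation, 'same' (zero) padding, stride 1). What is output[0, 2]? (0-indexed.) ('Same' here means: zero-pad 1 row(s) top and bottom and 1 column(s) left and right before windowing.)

31

The receptive field on the zero-padded input at this output position is [0 0 0 / 15 8 12 / 14 2 2]. Elementwise product with the kernel and sum: 0·1 + 0·3 + 15·1 + 8·2 + 2·1 + 2·-1.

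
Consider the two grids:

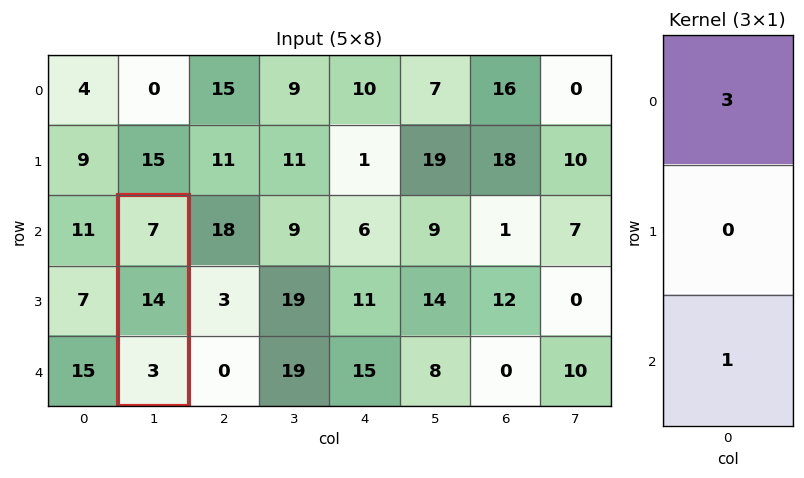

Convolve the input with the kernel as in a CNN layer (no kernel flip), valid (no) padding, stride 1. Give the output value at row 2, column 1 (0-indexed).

The receptive field on the input at this output position is [7 / 14 / 3]. Elementwise product with the kernel and sum: 7·3 + 3·1.

24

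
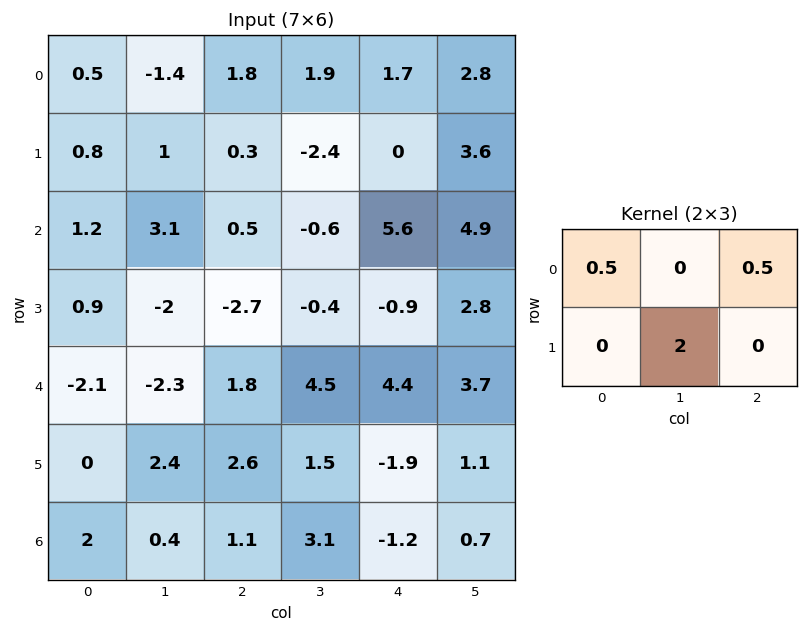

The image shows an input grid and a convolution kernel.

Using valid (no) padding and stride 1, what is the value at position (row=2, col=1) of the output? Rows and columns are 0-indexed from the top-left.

-4.15

The receptive field on the input at this output position is [3.1 0.5 -0.6 / -2 -2.7 -0.4]. Elementwise product with the kernel and sum: 3.1·0.5 + -0.6·0.5 + -2.7·2.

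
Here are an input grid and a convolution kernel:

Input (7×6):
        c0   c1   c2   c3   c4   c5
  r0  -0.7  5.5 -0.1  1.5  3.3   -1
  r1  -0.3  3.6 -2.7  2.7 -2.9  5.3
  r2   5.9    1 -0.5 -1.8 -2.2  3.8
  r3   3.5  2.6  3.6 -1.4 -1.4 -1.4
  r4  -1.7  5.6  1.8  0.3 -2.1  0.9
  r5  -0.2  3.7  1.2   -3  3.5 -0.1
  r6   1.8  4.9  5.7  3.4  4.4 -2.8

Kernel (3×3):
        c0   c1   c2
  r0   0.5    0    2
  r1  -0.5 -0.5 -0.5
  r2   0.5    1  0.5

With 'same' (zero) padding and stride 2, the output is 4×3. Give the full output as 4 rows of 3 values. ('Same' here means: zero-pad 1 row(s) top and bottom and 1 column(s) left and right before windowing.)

-0.9 -3 -0.8
8.55 12.05 9.25
4.9 -3.8 -1.1
4.05 -11.15 -4.2

Output[0,0]: The receptive field on the zero-padded input at this output position is [0 0 0 / 0 -0.7 5.5 / 0 -0.3 3.6]. Elementwise product with the kernel and sum: 0·0.5 + 0·2 + 0·-0.5 + -0.7·-0.5 + 5.5·-0.5 + 0·0.5 + -0.3·1 + 3.6·0.5.
Output[0,1]: The receptive field on the zero-padded input at this output position is [0 0 0 / 5.5 -0.1 1.5 / 3.6 -2.7 2.7]. Elementwise product with the kernel and sum: 0·0.5 + 0·2 + 5.5·-0.5 + -0.1·-0.5 + 1.5·-0.5 + 3.6·0.5 + -2.7·1 + 2.7·0.5.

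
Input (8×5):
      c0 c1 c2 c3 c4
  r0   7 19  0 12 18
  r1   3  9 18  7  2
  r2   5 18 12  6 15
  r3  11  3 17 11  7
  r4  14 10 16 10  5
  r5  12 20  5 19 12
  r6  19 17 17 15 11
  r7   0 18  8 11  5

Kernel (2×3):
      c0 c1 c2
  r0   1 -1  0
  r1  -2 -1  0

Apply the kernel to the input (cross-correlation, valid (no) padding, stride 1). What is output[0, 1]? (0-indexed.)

-17

The receptive field on the input at this output position is [19 0 12 / 9 18 7]. Elementwise product with the kernel and sum: 19·1 + 0·-1 + 9·-2 + 18·-1.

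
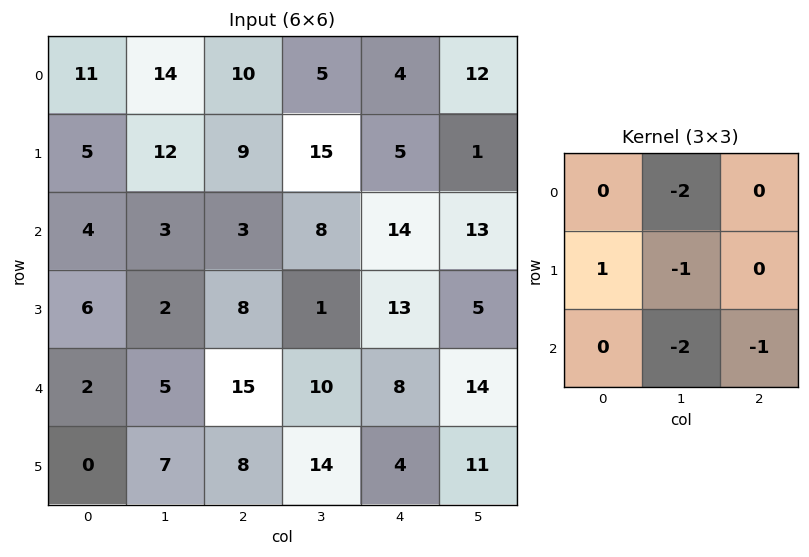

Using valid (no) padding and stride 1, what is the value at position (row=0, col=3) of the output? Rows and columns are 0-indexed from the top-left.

-39

The receptive field on the input at this output position is [5 4 12 / 15 5 1 / 8 14 13]. Elementwise product with the kernel and sum: 4·-2 + 15·1 + 5·-1 + 14·-2 + 13·-1.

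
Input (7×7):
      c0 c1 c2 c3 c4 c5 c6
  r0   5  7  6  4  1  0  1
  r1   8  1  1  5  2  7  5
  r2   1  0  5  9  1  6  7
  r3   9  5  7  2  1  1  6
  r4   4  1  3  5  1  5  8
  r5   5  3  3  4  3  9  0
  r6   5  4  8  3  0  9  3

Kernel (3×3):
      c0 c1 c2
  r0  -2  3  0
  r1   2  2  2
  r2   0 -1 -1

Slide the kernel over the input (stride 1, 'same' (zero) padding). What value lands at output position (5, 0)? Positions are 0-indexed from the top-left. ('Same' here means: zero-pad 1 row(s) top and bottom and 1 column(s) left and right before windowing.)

The receptive field on the zero-padded input at this output position is [0 4 1 / 0 5 3 / 0 5 4]. Elementwise product with the kernel and sum: 0·-2 + 4·3 + 0·2 + 5·2 + 3·2 + 5·-1 + 4·-1.

19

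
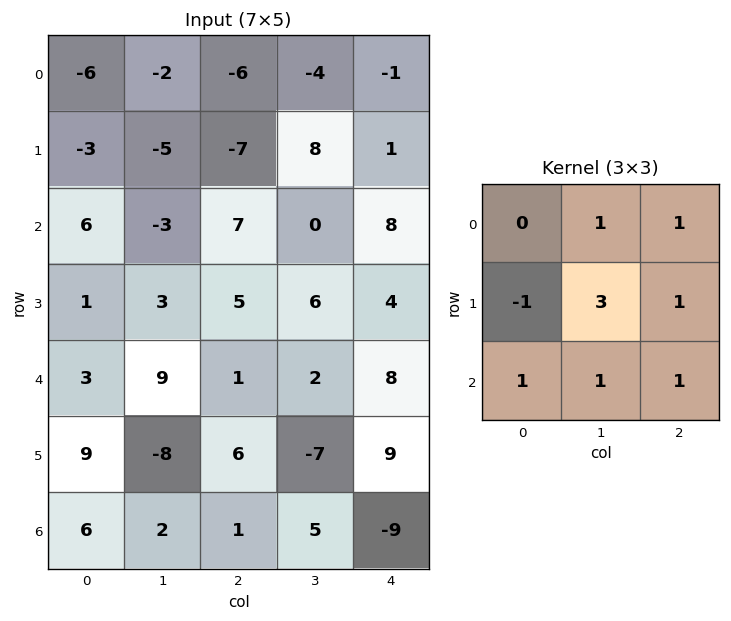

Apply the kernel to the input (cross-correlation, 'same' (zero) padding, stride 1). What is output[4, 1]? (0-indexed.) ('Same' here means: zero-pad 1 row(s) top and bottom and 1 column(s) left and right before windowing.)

The receptive field on the zero-padded input at this output position is [1 3 5 / 3 9 1 / 9 -8 6]. Elementwise product with the kernel and sum: 3·1 + 5·1 + 3·-1 + 9·3 + 1·1 + 9·1 + -8·1 + 6·1.

40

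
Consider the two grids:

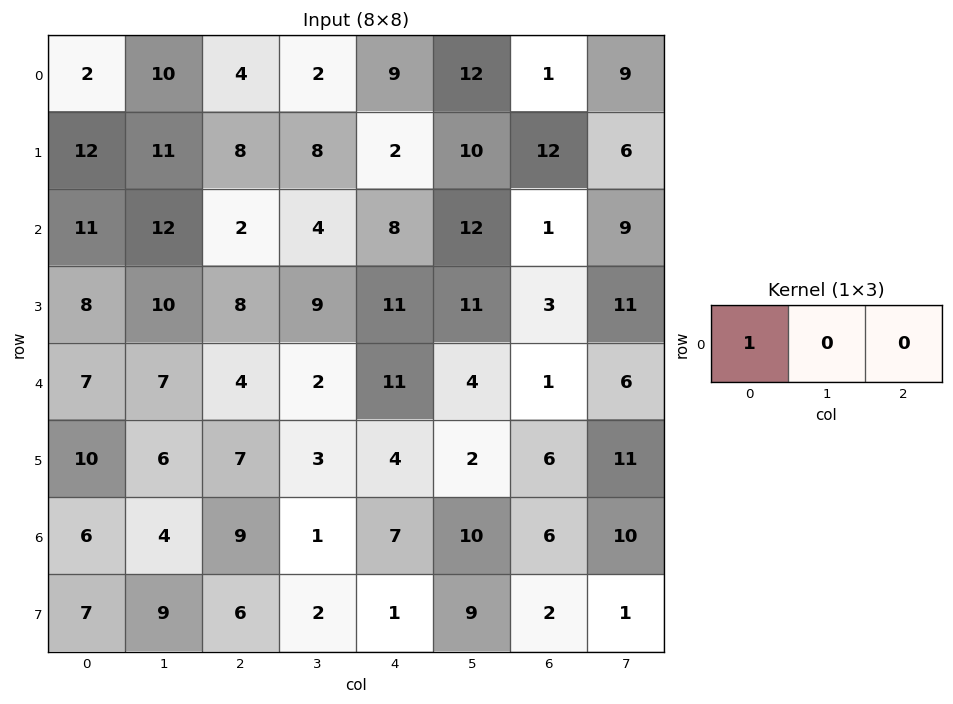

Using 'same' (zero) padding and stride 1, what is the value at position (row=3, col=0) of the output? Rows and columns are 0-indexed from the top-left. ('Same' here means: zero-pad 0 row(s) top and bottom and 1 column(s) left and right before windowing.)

0

The receptive field on the zero-padded input at this output position is [0 8 10]. Elementwise product with the kernel and sum: 0·1.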